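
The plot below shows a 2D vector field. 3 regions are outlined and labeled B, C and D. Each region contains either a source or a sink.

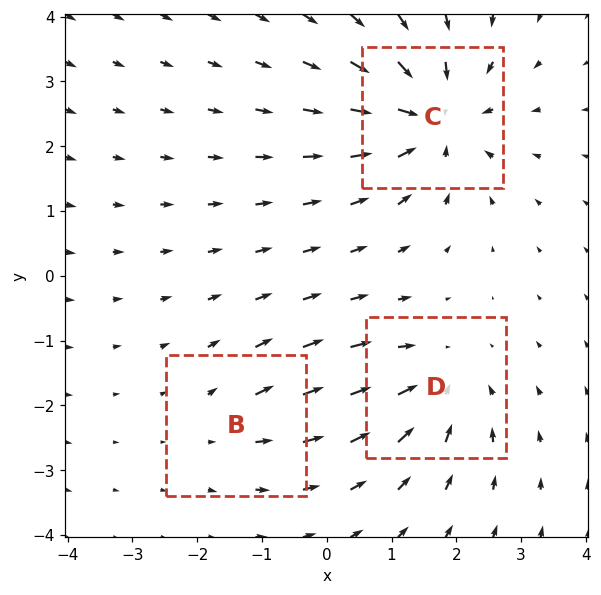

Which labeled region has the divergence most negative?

Divergence at each region's feature centre — B: about +2, C: about -5, D: about -3. Region C is most negative.

C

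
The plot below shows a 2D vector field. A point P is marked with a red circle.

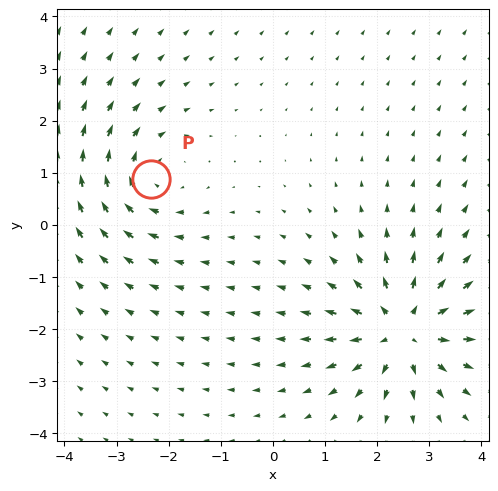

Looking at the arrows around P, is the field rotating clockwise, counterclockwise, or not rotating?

clockwise

Near P at (-2.3, 0.9) the arrows circulate clockwise. The curl (z-component) there is about -3; negative curl means clockwise rotation.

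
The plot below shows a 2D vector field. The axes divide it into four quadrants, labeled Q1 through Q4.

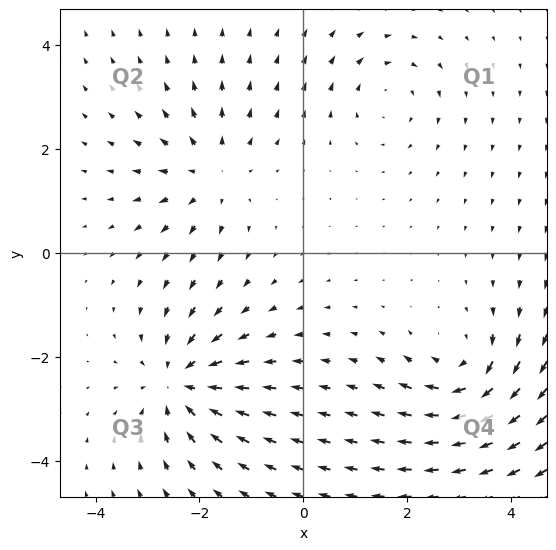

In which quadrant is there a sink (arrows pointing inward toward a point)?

Q3

The sink sits at approximately (-2.4, -2.5), which lies in quadrant Q3. The divergence there is about -5, negative as expected for a sink.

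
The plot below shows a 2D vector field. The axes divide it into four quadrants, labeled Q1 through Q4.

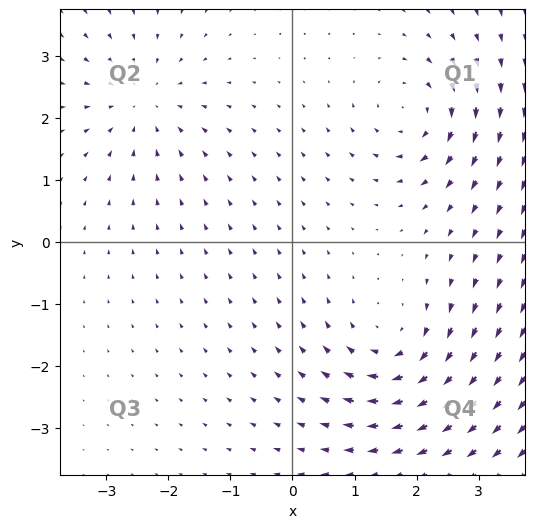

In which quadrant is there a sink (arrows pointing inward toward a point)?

Q2

The sink sits at approximately (-2.4, 2.3), which lies in quadrant Q2. The divergence there is about -3, negative as expected for a sink.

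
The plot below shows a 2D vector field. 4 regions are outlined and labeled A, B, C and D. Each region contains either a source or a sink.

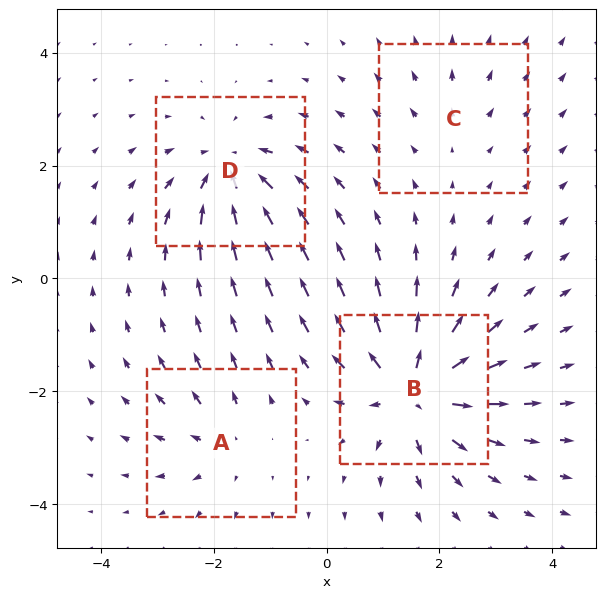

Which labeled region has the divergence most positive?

Divergence at each region's feature centre — A: about +4, B: about +8, C: about +2, D: about -6. Region B is most positive.

B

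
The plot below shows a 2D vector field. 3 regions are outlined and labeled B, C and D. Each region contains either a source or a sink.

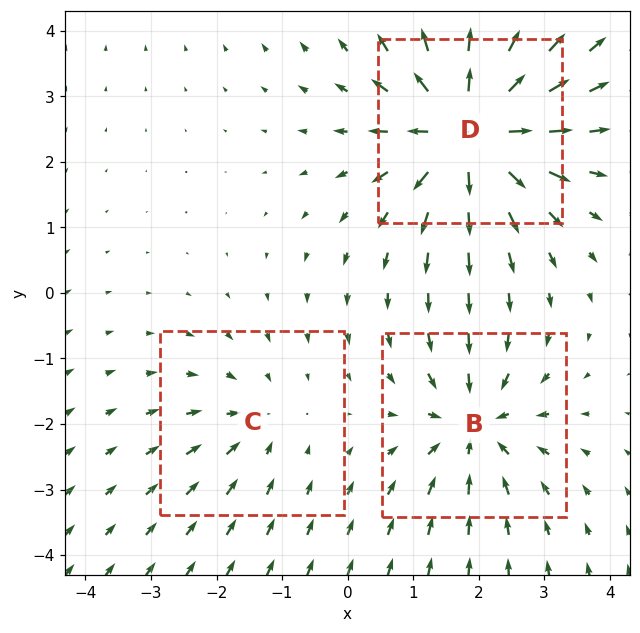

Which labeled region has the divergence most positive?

D

Divergence at each region's feature centre — B: about -4, C: about -2, D: about +6. Region D is most positive.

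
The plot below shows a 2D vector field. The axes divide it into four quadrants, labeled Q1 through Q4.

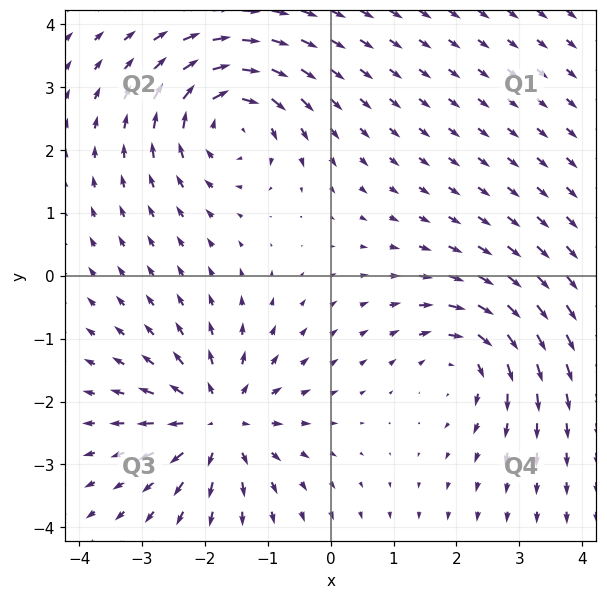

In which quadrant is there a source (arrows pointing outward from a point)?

The source sits at approximately (-1.8, -2.3), which lies in quadrant Q3. The divergence there is about +5, positive as expected for a source.

Q3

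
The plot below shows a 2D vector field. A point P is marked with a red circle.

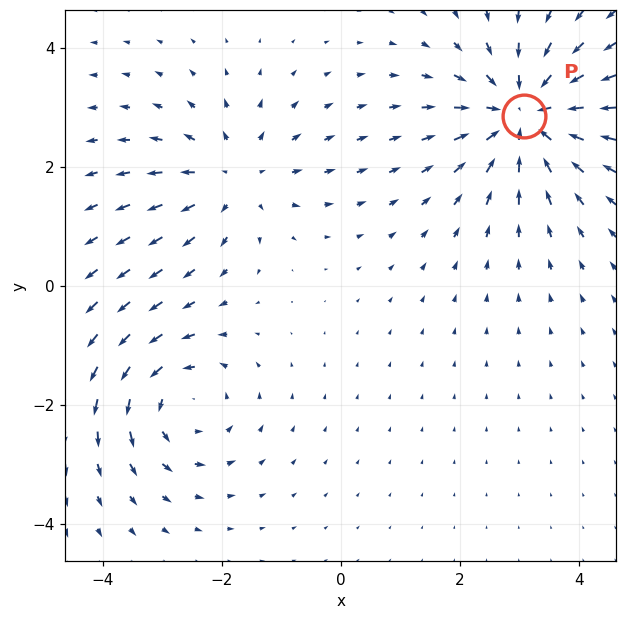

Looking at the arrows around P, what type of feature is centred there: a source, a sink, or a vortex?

sink

At P (3.1, 2.9) the arrows converge inward. Divergence about -4, curl ≈0 — negative divergence with near-zero curl is a sink.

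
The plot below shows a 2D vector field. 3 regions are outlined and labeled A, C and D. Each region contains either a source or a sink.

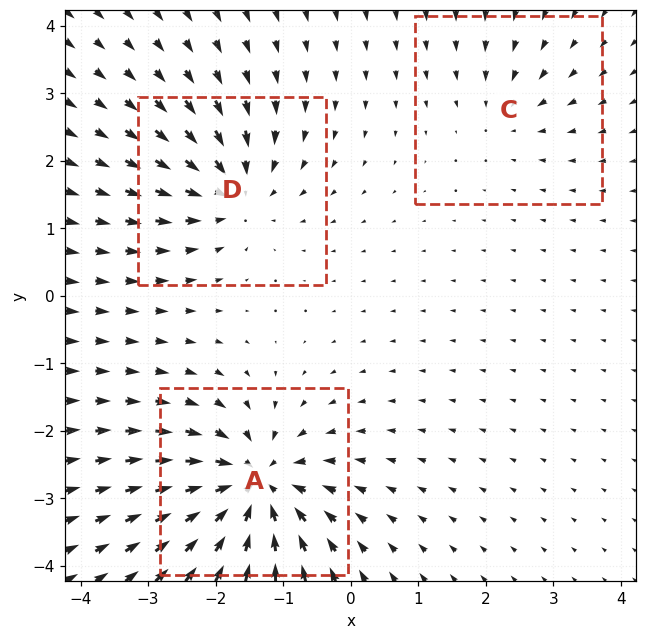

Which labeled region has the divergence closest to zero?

C

Divergence at each region's feature centre — A: about -6, C: about -2, D: about -4. Region C is closest to zero.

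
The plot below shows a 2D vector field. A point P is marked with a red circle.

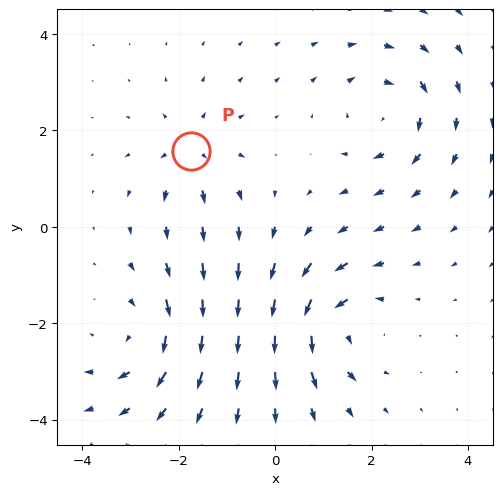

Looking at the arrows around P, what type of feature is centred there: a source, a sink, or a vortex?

source

At P (-1.7, 1.6) the arrows spread outward. Divergence about +4, curl ≈0 — positive divergence with near-zero curl is a source.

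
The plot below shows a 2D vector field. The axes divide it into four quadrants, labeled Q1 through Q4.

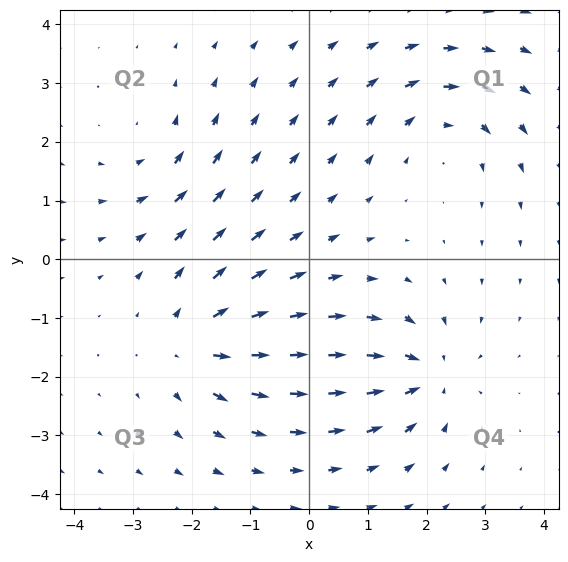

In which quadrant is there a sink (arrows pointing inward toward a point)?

Q4

The sink sits at approximately (2.0, -2.0), which lies in quadrant Q4. The divergence there is about -5, negative as expected for a sink.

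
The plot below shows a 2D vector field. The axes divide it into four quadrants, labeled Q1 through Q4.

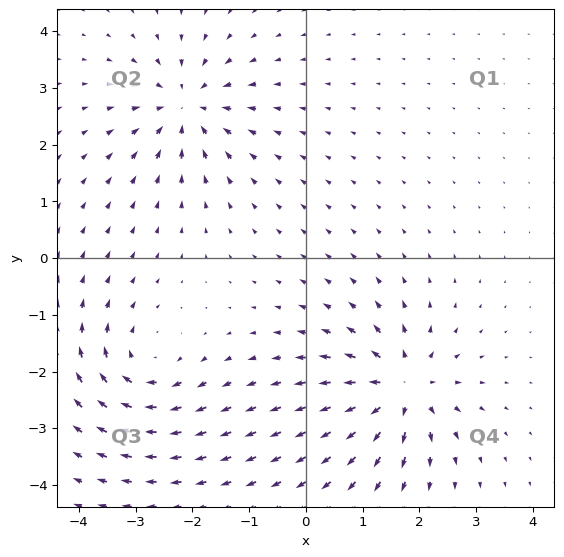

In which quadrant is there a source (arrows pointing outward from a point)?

Q4

The source sits at approximately (1.7, -2.3), which lies in quadrant Q4. The divergence there is about +7, positive as expected for a source.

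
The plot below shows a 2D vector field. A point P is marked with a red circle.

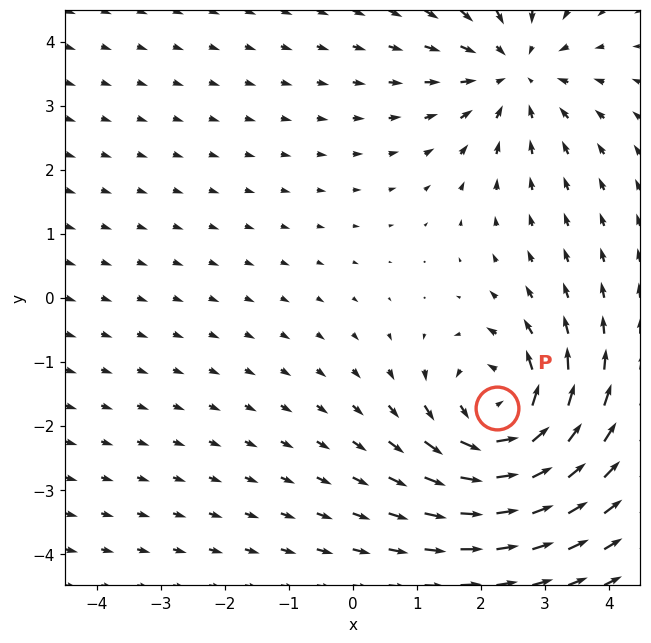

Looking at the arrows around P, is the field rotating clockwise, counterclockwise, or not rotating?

counterclockwise

Near P at (2.2, -1.7) the arrows circulate counterclockwise. The curl (z-component) there is about +6; positive curl means counterclockwise rotation.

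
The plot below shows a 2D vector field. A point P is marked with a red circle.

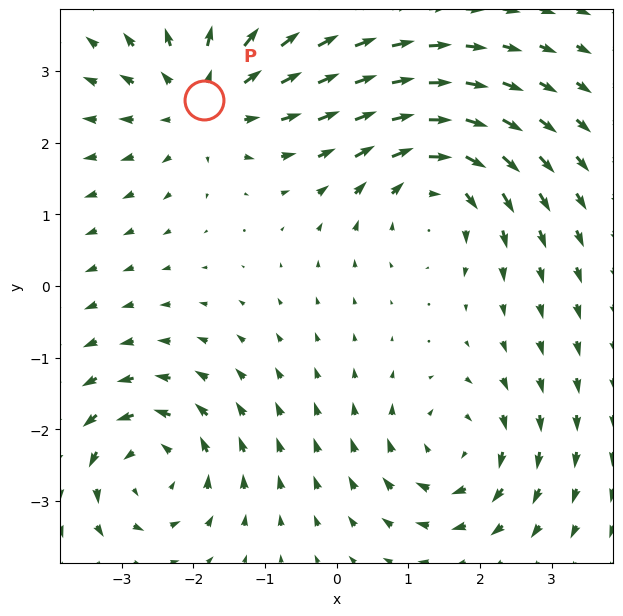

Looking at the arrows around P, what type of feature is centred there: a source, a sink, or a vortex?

source

At P (-1.8, 2.6) the arrows spread outward. Divergence about +4, curl ≈0 — positive divergence with near-zero curl is a source.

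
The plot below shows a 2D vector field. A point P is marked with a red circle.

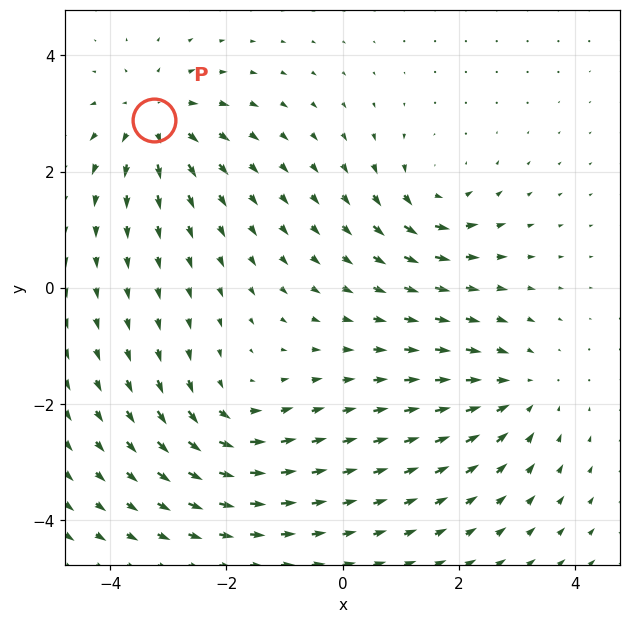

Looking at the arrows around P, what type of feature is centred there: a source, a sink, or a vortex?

source

At P (-3.2, 2.9) the arrows spread outward. Divergence about +5, curl ≈0 — positive divergence with near-zero curl is a source.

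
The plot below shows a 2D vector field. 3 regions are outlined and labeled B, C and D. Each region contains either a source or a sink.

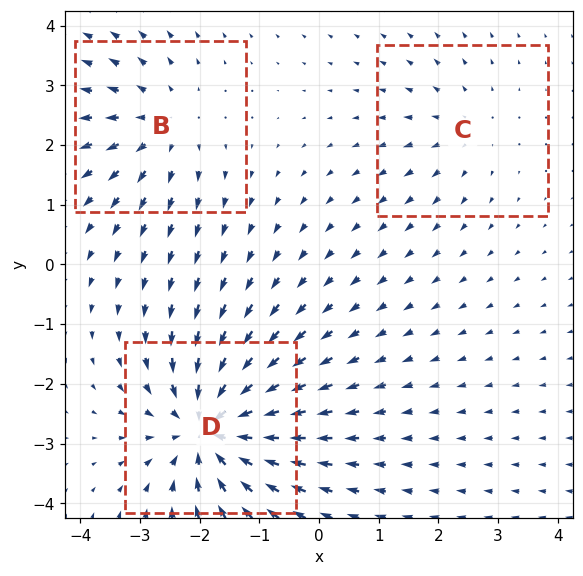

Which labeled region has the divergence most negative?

Divergence at each region's feature centre — B: about +3, C: about +2, D: about -5. Region D is most negative.

D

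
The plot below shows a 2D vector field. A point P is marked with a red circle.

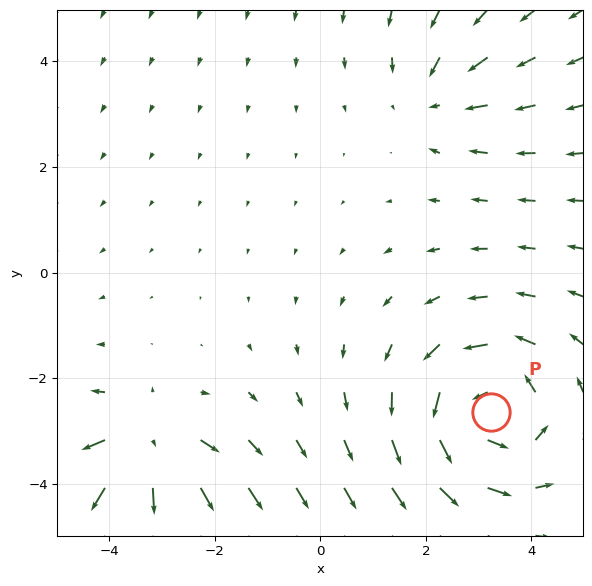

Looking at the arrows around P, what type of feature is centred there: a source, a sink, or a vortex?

At P (3.2, -2.6) the arrows circulate counterclockwise. Divergence ≈0, curl about +5 — near-zero divergence with nonzero curl is a vortex.

vortex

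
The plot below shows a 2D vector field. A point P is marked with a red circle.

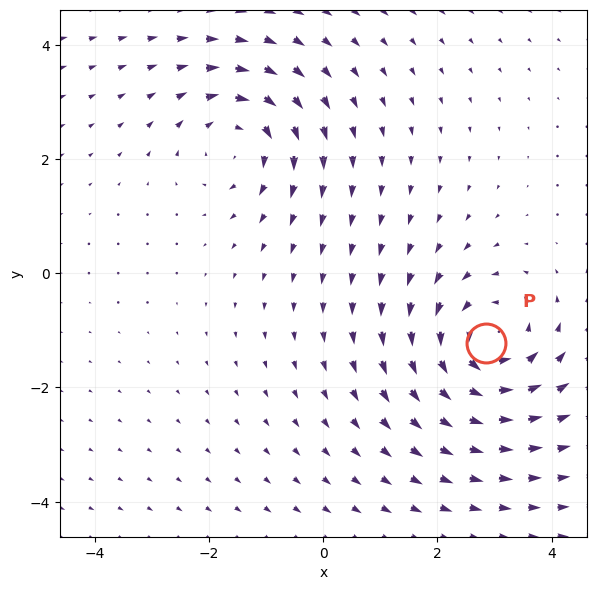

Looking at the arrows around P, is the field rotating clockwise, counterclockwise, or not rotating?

counterclockwise

Near P at (2.8, -1.2) the arrows circulate counterclockwise. The curl (z-component) there is about +5; positive curl means counterclockwise rotation.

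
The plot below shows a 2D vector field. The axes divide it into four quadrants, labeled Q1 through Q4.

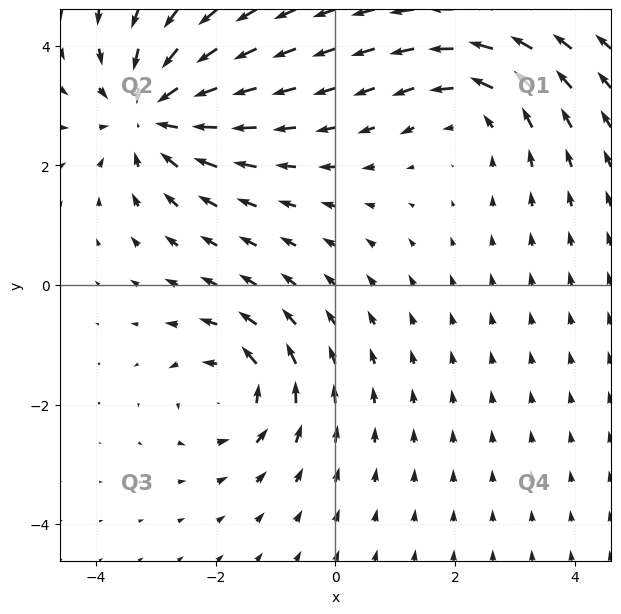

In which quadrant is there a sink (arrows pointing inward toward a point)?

Q2

The sink sits at approximately (-3.1, 2.9), which lies in quadrant Q2. The divergence there is about -4, negative as expected for a sink.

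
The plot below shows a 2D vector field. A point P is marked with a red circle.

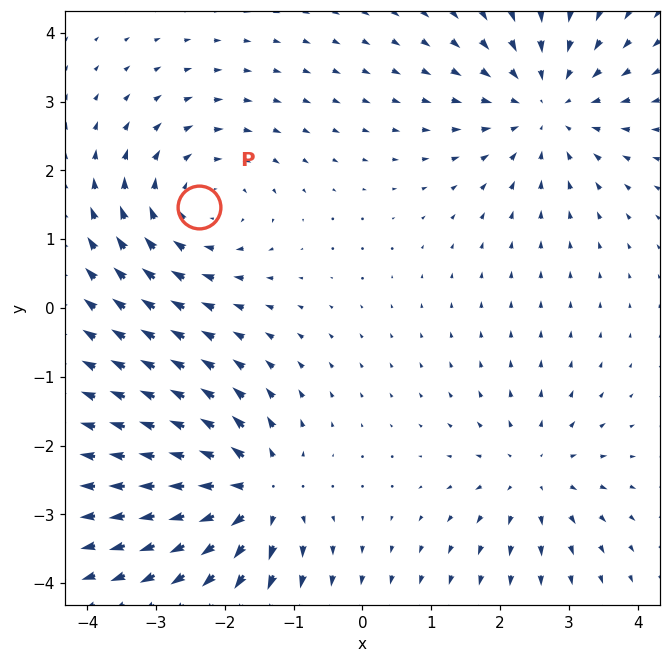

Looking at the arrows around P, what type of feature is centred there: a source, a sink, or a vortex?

At P (-2.4, 1.5) the arrows circulate clockwise. Divergence ≈0, curl about -4 — near-zero divergence with nonzero curl is a vortex.

vortex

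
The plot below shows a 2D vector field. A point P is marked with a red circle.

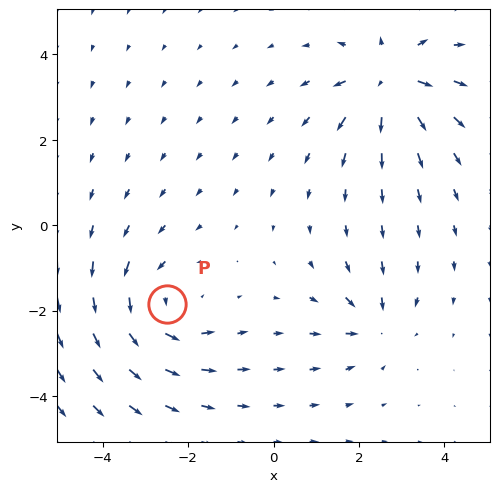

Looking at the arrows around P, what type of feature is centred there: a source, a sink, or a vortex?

At P (-2.5, -1.8) the arrows circulate counterclockwise. Divergence ≈0, curl about +4 — near-zero divergence with nonzero curl is a vortex.

vortex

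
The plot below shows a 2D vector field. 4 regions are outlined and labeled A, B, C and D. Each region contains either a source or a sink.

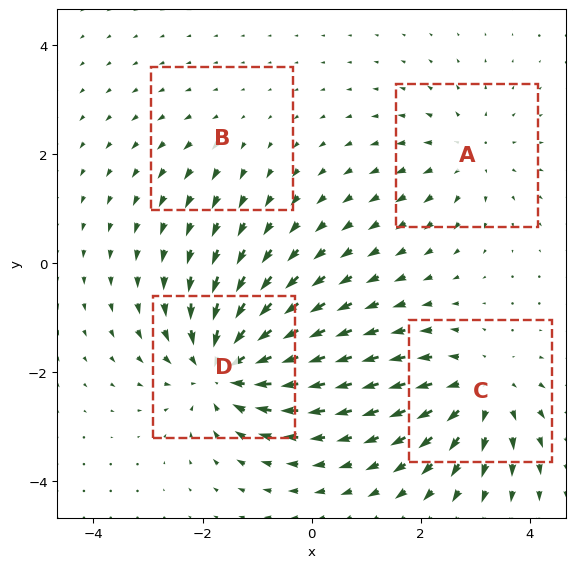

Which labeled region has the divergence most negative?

Divergence at each region's feature centre — A: about +3, B: about +2, C: about +5, D: about -7. Region D is most negative.

D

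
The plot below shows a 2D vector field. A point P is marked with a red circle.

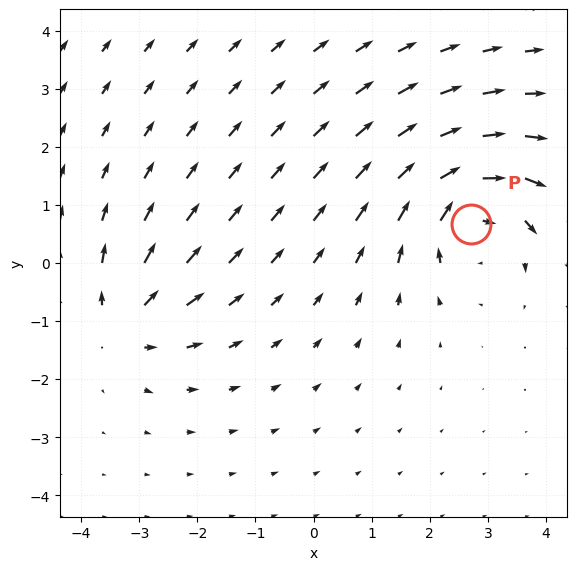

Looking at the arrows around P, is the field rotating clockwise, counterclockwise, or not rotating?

Near P at (2.7, 0.7) the arrows circulate clockwise. The curl (z-component) there is about -5; negative curl means clockwise rotation.

clockwise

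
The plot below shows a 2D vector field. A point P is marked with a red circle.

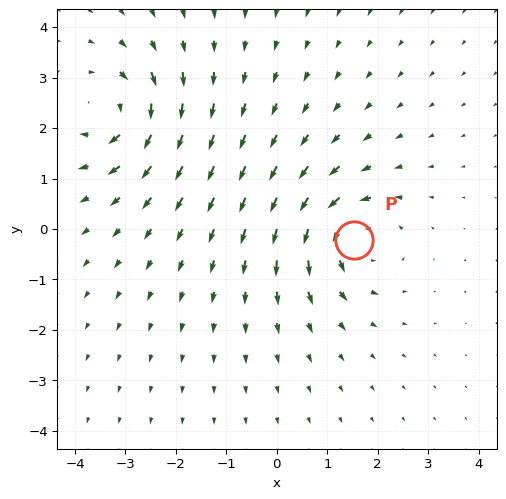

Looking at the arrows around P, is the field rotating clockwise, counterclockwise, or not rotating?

counterclockwise

Near P at (1.5, -0.2) the arrows circulate counterclockwise. The curl (z-component) there is about +5; positive curl means counterclockwise rotation.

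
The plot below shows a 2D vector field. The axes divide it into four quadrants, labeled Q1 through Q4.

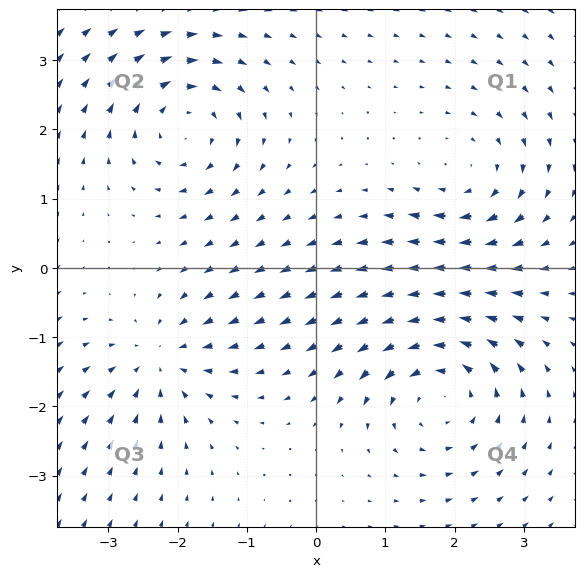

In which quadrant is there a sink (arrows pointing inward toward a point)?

Q3

The sink sits at approximately (-2.2, -1.3), which lies in quadrant Q3. The divergence there is about -4, negative as expected for a sink.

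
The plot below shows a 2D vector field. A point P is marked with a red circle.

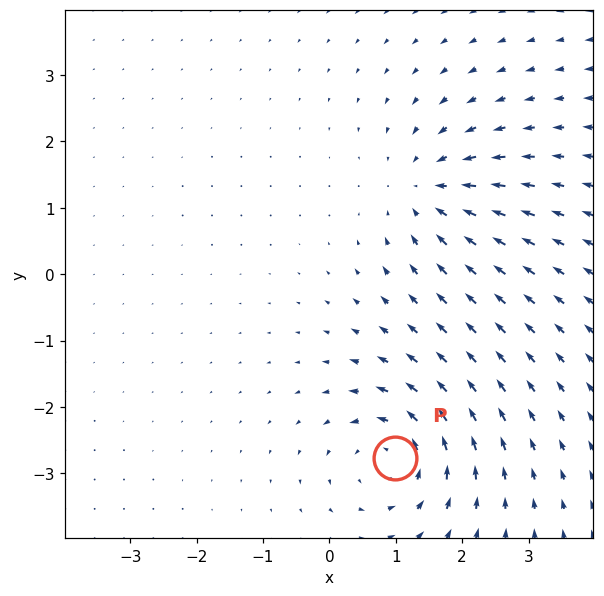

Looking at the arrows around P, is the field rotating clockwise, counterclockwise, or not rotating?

counterclockwise

Near P at (1.0, -2.8) the arrows circulate counterclockwise. The curl (z-component) there is about +6; positive curl means counterclockwise rotation.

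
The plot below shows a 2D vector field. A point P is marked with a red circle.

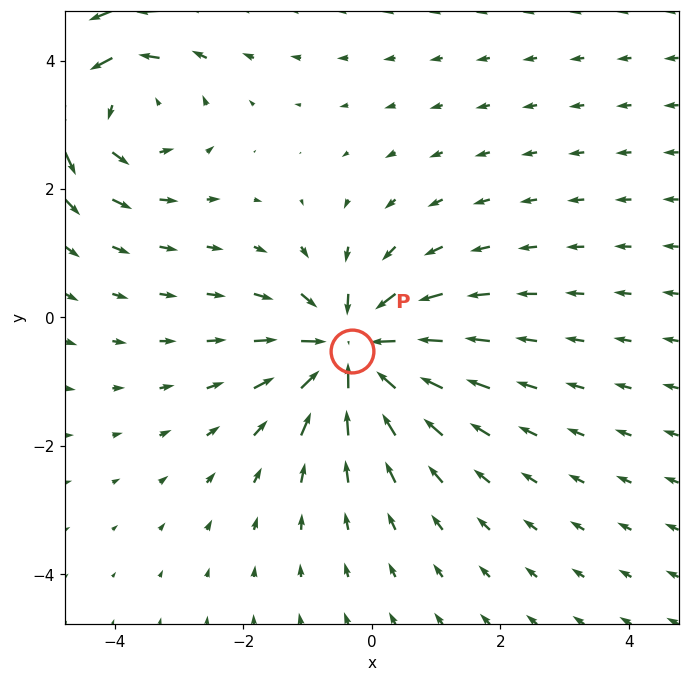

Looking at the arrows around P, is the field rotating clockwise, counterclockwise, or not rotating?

Near P at (-0.3, -0.5) the arrows show no circulation. The curl there is ≈0.

not rotating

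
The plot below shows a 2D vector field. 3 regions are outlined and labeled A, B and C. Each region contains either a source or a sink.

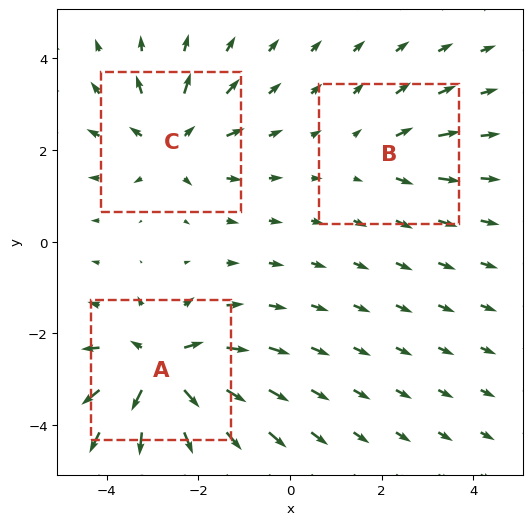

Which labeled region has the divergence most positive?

Divergence at each region's feature centre — A: about +6, B: about +2, C: about +4. Region A is most positive.

A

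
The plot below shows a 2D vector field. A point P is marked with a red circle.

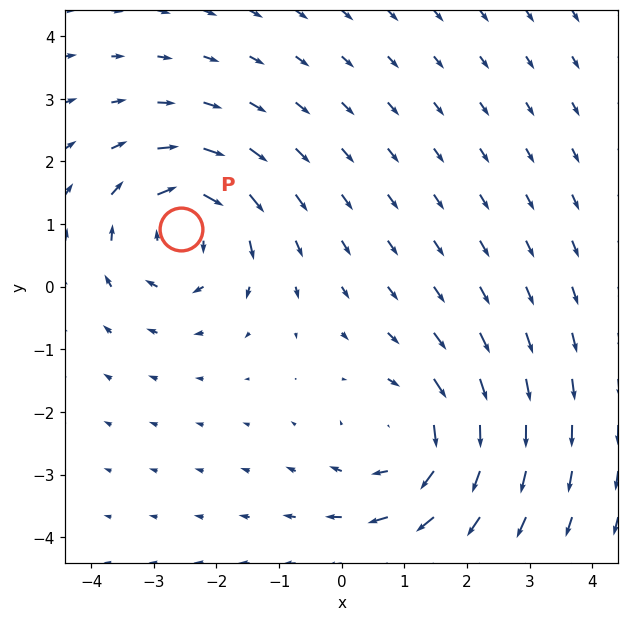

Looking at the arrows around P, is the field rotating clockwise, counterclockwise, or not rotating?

clockwise

Near P at (-2.6, 0.9) the arrows circulate clockwise. The curl (z-component) there is about -4; negative curl means clockwise rotation.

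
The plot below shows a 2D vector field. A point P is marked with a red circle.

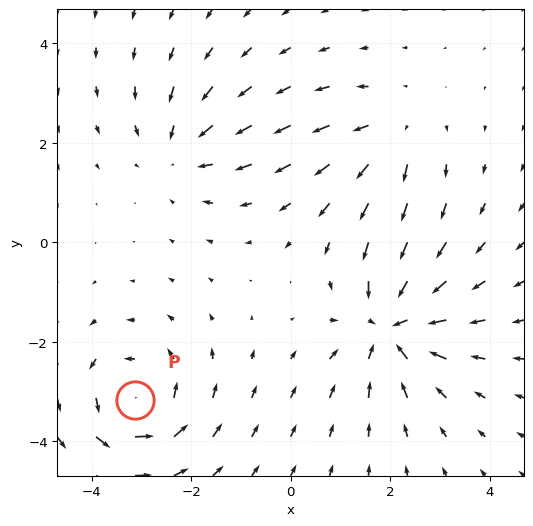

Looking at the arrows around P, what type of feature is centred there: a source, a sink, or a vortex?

At P (-3.1, -3.2) the arrows circulate counterclockwise. Divergence ≈0, curl about +4 — near-zero divergence with nonzero curl is a vortex.

vortex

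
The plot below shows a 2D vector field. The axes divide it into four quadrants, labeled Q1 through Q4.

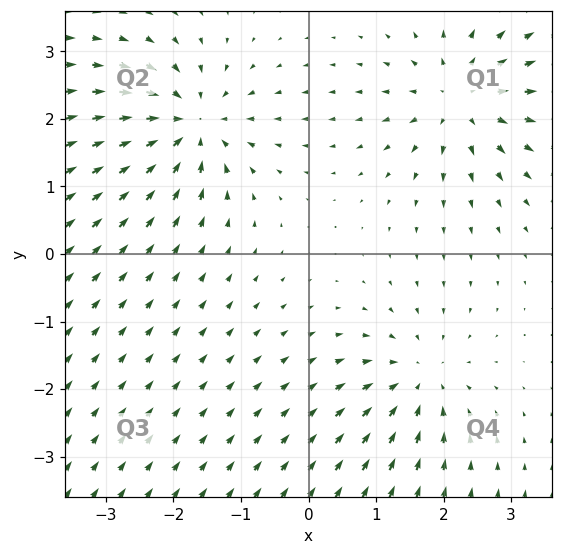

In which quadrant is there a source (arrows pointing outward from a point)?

The source sits at approximately (2.3, 2.3), which lies in quadrant Q1. The divergence there is about +4, positive as expected for a source.

Q1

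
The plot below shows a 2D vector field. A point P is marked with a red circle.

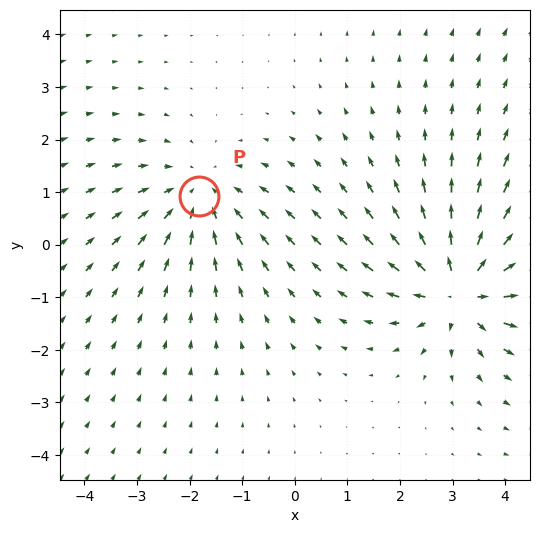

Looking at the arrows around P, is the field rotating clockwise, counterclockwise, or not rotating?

not rotating

Near P at (-1.8, 0.9) the arrows show no circulation. The curl there is ≈0.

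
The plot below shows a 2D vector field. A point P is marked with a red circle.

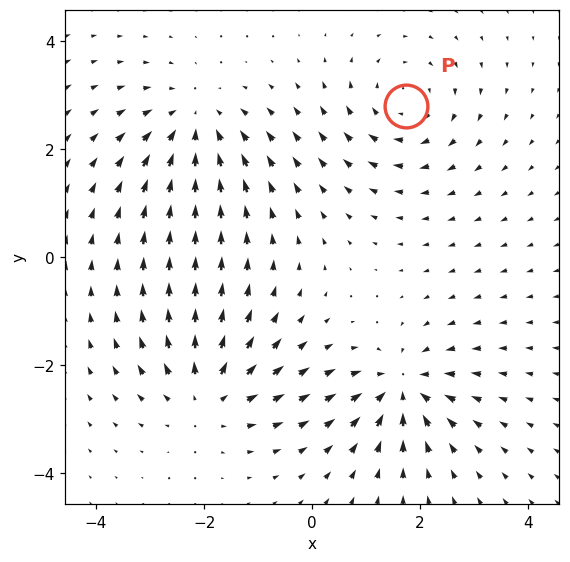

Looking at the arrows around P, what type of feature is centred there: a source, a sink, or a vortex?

At P (1.7, 2.8) the arrows circulate clockwise. Divergence ≈0, curl about -4 — near-zero divergence with nonzero curl is a vortex.

vortex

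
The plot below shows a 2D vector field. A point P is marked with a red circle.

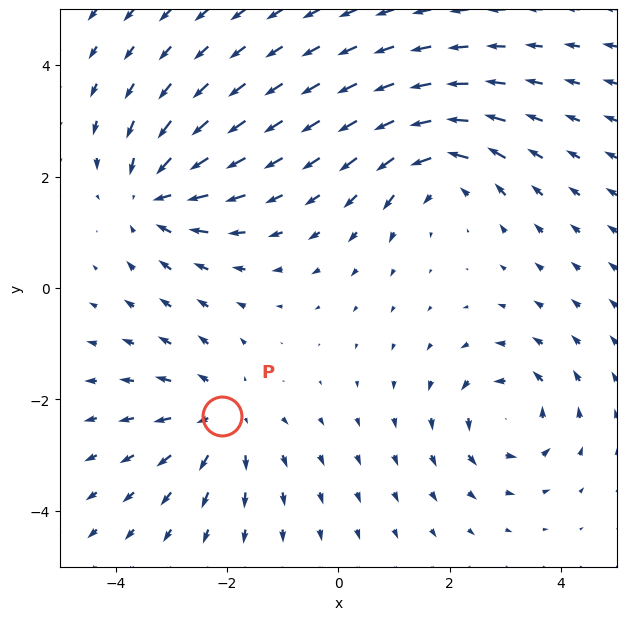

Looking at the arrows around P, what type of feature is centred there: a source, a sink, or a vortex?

At P (-2.1, -2.3) the arrows spread outward. Divergence about +4, curl ≈0 — positive divergence with near-zero curl is a source.

source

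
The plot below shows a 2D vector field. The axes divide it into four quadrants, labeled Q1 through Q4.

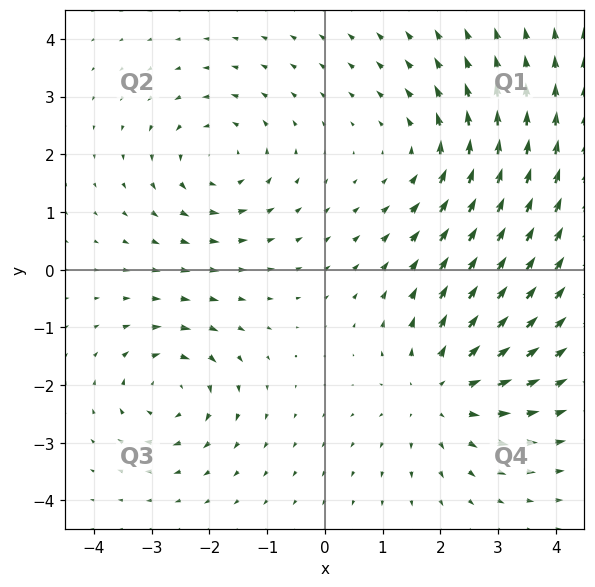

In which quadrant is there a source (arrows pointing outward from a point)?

Q4

The source sits at approximately (2.0, -2.1), which lies in quadrant Q4. The divergence there is about +4, positive as expected for a source.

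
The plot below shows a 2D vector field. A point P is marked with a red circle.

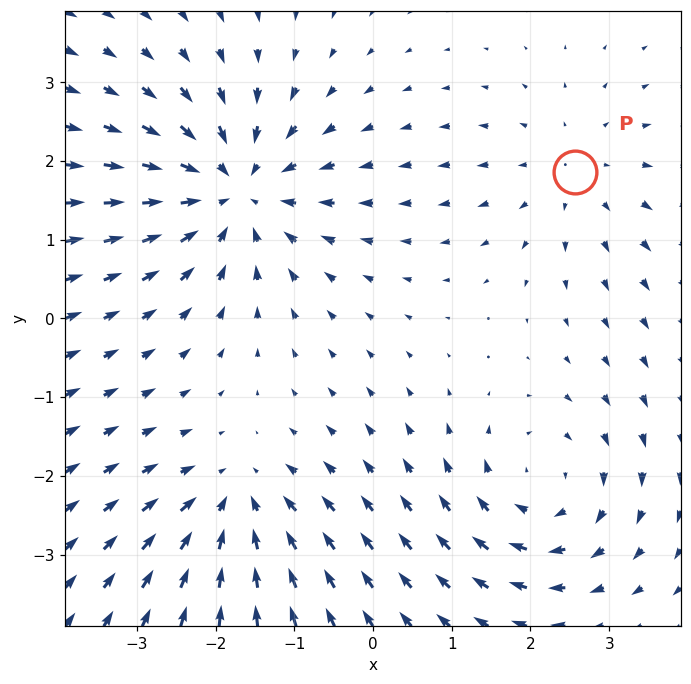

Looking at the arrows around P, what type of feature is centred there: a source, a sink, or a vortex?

source

At P (2.6, 1.9) the arrows spread outward. Divergence about +2, curl ≈0 — positive divergence with near-zero curl is a source.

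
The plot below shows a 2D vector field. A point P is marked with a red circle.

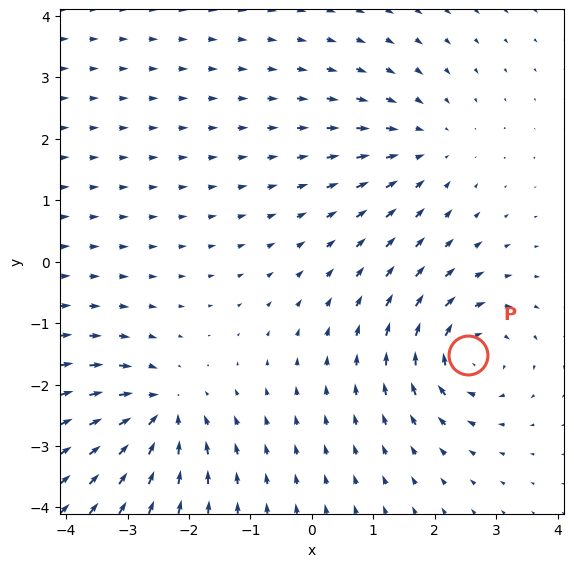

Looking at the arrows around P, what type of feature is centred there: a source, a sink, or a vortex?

vortex

At P (2.5, -1.5) the arrows circulate clockwise. Divergence ≈0, curl about -4 — near-zero divergence with nonzero curl is a vortex.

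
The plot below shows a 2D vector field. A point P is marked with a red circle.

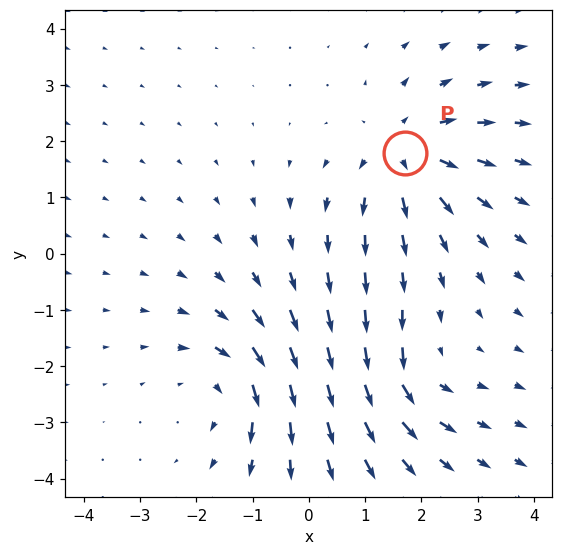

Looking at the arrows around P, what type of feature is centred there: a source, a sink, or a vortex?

source

At P (1.7, 1.8) the arrows spread outward. Divergence about +4, curl ≈0 — positive divergence with near-zero curl is a source.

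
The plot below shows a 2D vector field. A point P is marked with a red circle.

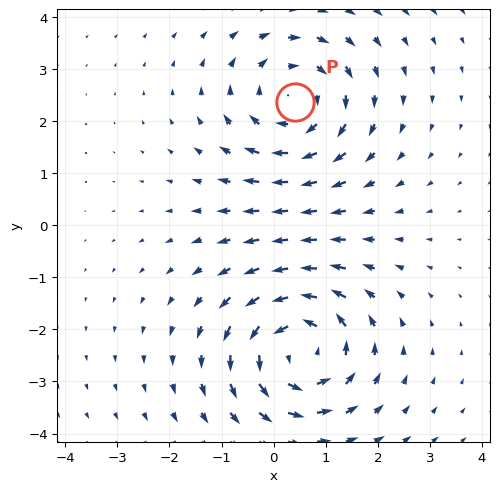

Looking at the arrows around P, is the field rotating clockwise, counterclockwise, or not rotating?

Near P at (0.4, 2.4) the arrows circulate clockwise. The curl (z-component) there is about -3; negative curl means clockwise rotation.

clockwise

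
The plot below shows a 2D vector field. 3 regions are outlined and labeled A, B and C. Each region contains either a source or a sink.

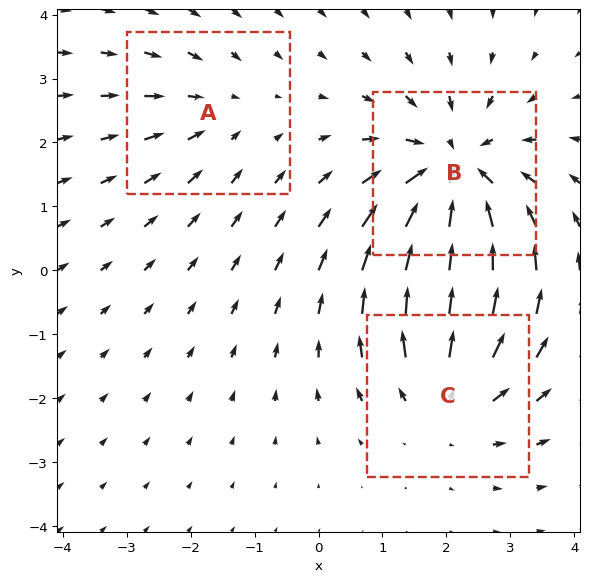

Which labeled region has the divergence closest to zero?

A

Divergence at each region's feature centre — A: about -2, B: about -5, C: about +3. Region A is closest to zero.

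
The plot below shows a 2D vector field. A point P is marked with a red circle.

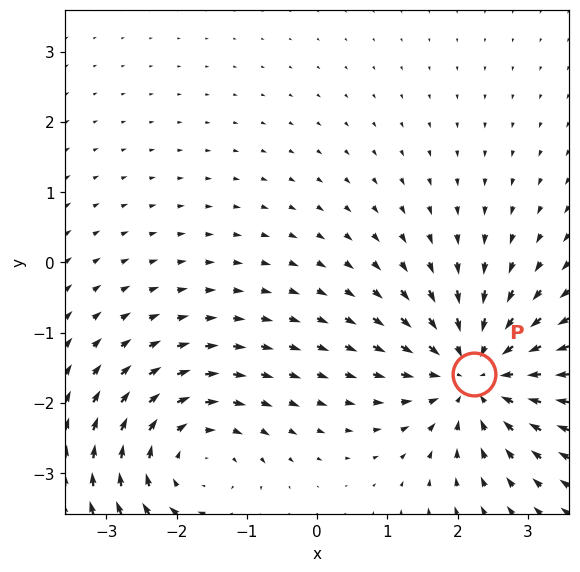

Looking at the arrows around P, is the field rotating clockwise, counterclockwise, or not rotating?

Near P at (2.2, -1.6) the arrows show no circulation. The curl there is ≈0.

not rotating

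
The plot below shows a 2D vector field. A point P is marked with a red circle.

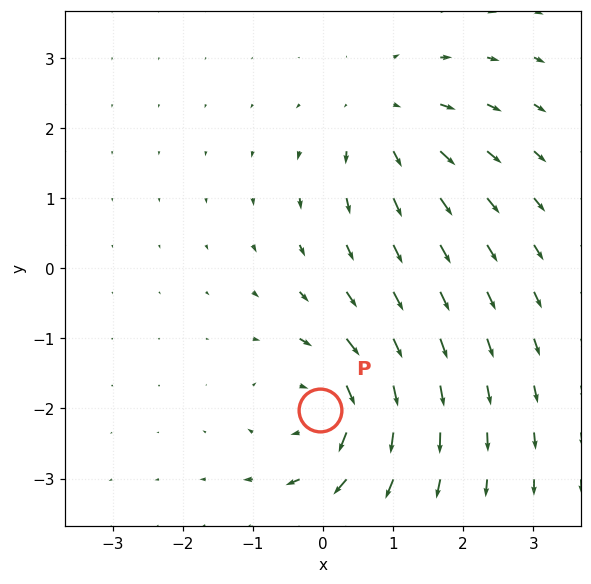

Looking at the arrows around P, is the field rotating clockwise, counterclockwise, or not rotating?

clockwise

Near P at (-0.0, -2.0) the arrows circulate clockwise. The curl (z-component) there is about -7; negative curl means clockwise rotation.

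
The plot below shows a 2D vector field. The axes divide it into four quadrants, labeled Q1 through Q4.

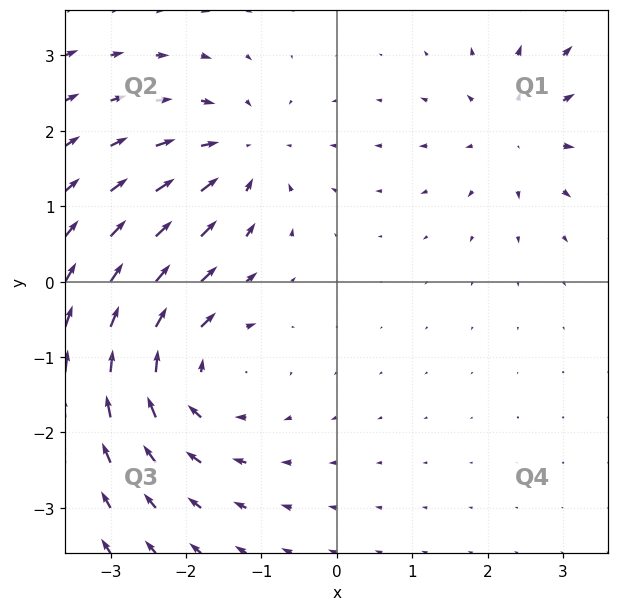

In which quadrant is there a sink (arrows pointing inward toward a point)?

Q2

The sink sits at approximately (-1.3, 1.7), which lies in quadrant Q2. The divergence there is about -4, negative as expected for a sink.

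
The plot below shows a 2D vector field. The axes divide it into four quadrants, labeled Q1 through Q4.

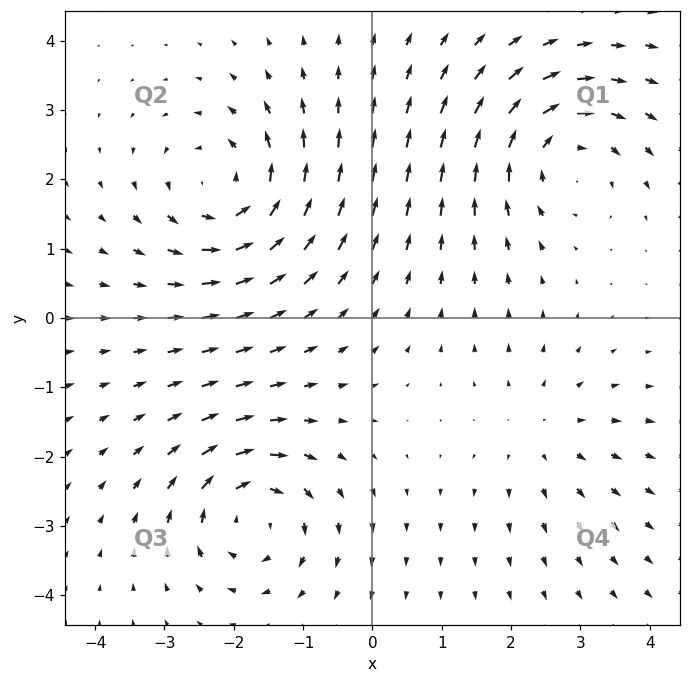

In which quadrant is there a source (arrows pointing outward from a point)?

Q4

The source sits at approximately (2.5, -1.7), which lies in quadrant Q4. The divergence there is about +3, positive as expected for a source.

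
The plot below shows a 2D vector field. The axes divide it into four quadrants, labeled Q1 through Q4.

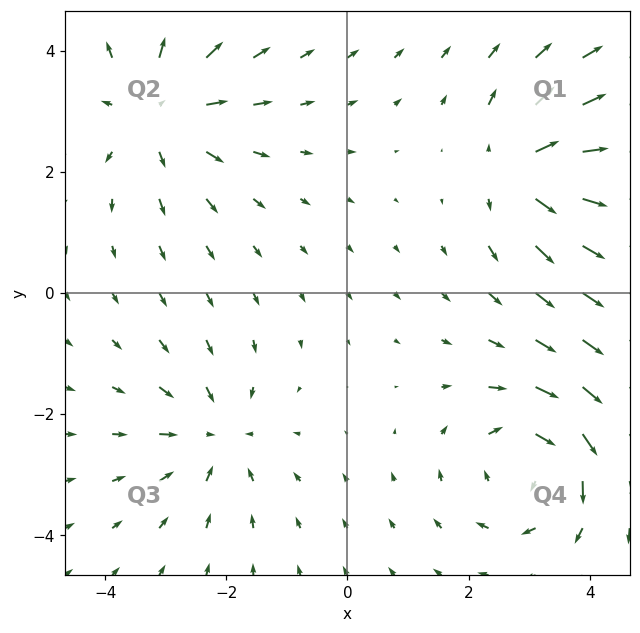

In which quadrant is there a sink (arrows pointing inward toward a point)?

The sink sits at approximately (-2.2, -2.4), which lies in quadrant Q3. The divergence there is about -4, negative as expected for a sink.

Q3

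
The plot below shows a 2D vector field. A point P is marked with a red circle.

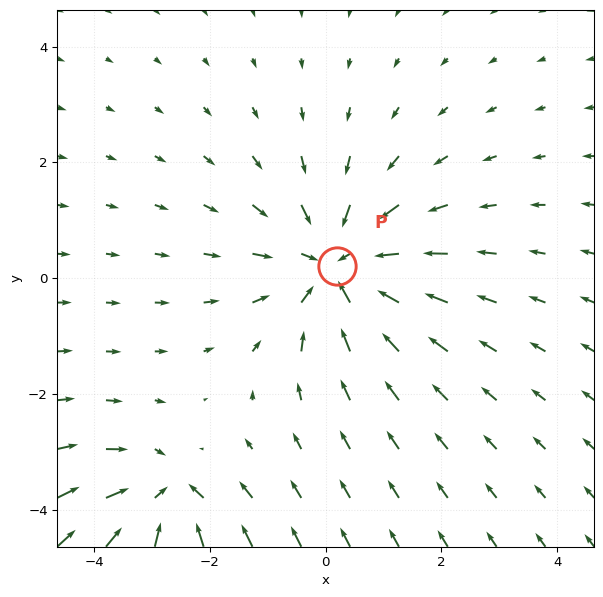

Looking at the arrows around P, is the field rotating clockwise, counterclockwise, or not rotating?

Near P at (0.2, 0.2) the arrows show no circulation. The curl there is ≈0.

not rotating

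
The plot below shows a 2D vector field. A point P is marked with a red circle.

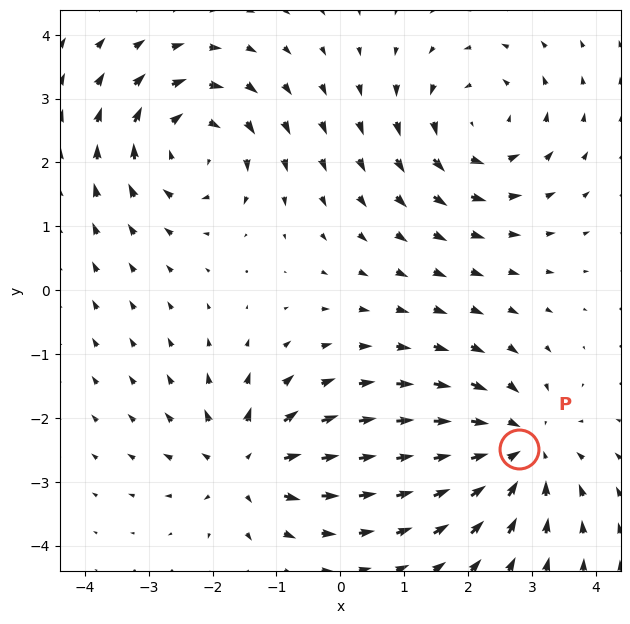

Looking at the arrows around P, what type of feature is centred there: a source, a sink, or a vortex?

sink

At P (2.8, -2.5) the arrows converge inward. Divergence about -4, curl ≈0 — negative divergence with near-zero curl is a sink.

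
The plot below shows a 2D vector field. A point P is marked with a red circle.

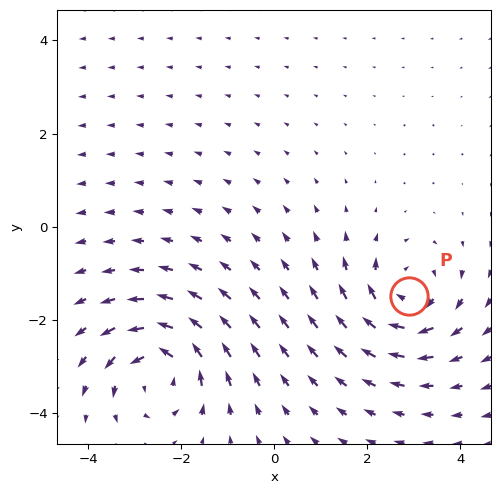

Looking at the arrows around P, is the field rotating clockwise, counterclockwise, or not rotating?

clockwise

Near P at (2.9, -1.5) the arrows circulate clockwise. The curl (z-component) there is about -5; negative curl means clockwise rotation.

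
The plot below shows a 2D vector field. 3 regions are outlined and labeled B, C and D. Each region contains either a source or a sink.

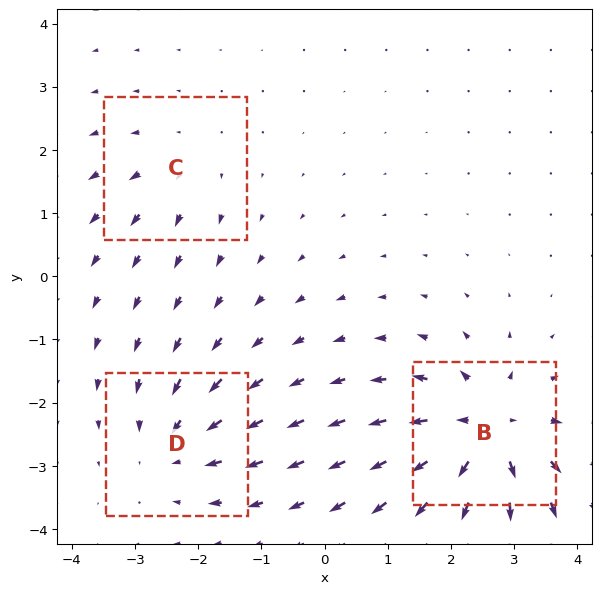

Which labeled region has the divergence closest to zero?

C

Divergence at each region's feature centre — B: about +6, C: about +2, D: about -3. Region C is closest to zero.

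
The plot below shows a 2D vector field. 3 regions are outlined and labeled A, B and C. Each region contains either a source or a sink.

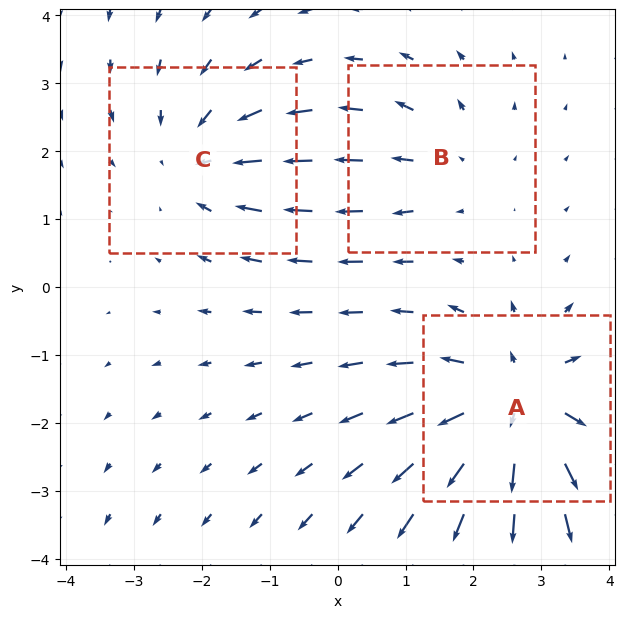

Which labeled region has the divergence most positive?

A

Divergence at each region's feature centre — A: about +4, B: about +2, C: about -3. Region A is most positive.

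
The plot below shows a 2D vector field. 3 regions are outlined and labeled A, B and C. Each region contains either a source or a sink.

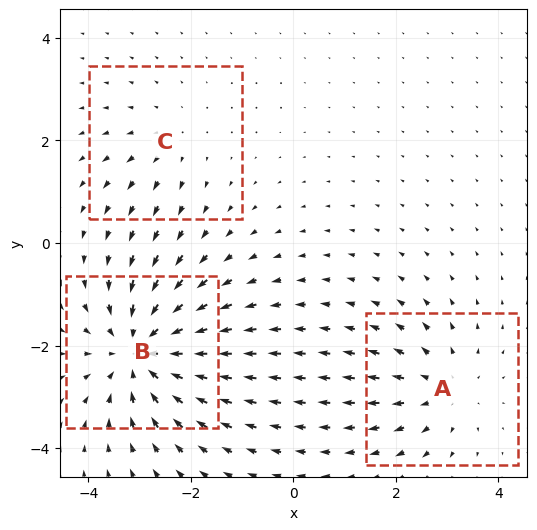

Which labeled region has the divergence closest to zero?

C

Divergence at each region's feature centre — A: about +3, B: about -5, C: about +2. Region C is closest to zero.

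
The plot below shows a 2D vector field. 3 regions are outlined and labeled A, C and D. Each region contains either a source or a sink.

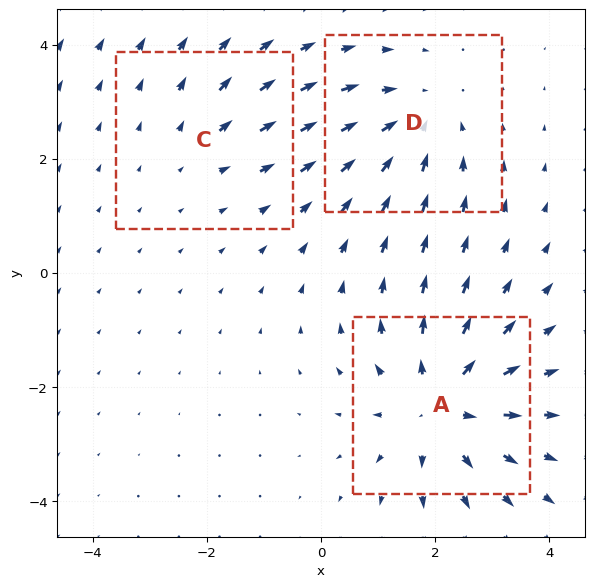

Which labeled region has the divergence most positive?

A

Divergence at each region's feature centre — A: about +4, C: about +2, D: about -3. Region A is most positive.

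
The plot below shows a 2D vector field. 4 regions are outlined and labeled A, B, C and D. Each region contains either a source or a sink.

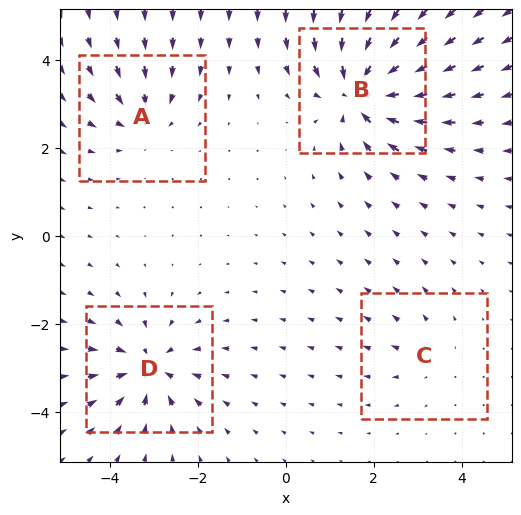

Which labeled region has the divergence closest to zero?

C

Divergence at each region's feature centre — A: about -4, B: about -8, C: about +2, D: about -6. Region C is closest to zero.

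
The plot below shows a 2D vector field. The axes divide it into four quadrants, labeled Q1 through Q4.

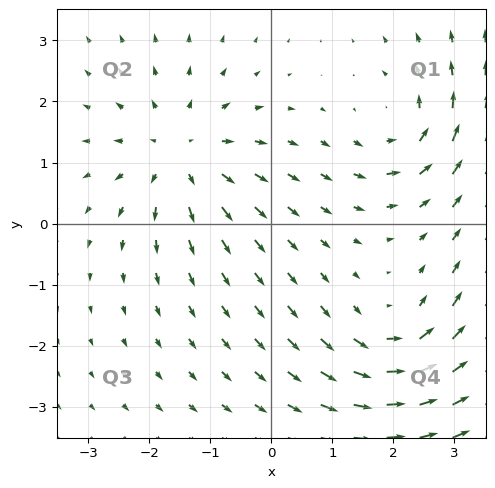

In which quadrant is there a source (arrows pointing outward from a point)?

Q2

The source sits at approximately (-1.5, 1.1), which lies in quadrant Q2. The divergence there is about +4, positive as expected for a source.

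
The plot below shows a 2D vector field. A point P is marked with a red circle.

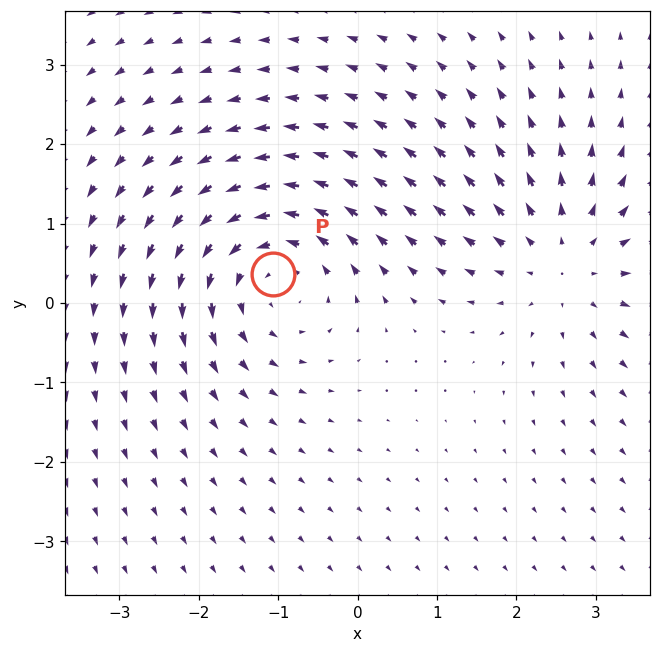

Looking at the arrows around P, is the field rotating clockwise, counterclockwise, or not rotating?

Near P at (-1.1, 0.4) the arrows circulate counterclockwise. The curl (z-component) there is about +4; positive curl means counterclockwise rotation.

counterclockwise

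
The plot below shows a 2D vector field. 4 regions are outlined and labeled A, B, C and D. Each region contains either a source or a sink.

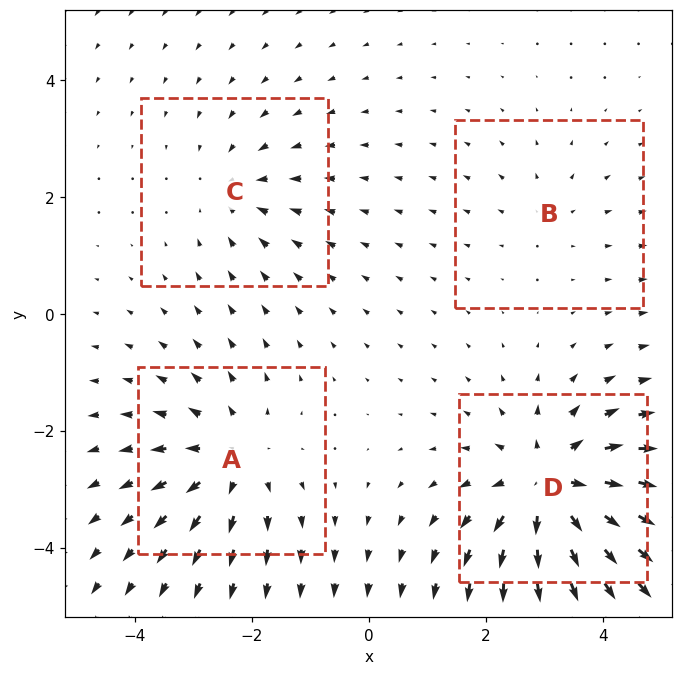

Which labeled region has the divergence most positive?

Divergence at each region's feature centre — A: about +4, B: about +2, C: about -3, D: about +7. Region D is most positive.

D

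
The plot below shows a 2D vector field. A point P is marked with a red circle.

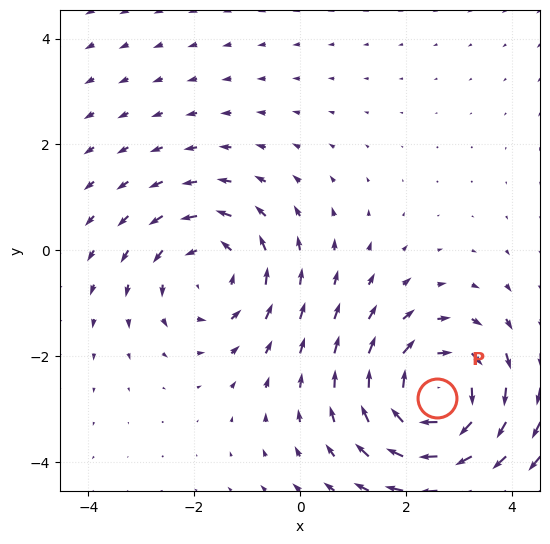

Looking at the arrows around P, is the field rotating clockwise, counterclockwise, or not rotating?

clockwise

Near P at (2.6, -2.8) the arrows circulate clockwise. The curl (z-component) there is about -3; negative curl means clockwise rotation.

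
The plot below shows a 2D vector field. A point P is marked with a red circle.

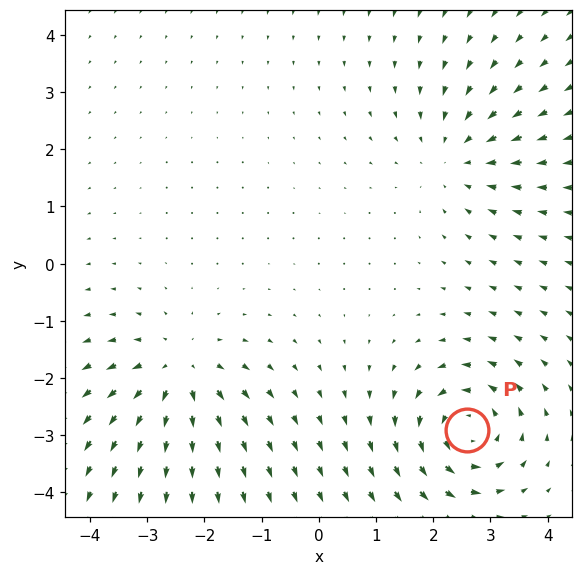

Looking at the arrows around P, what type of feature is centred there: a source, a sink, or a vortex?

vortex

At P (2.6, -2.9) the arrows circulate counterclockwise. Divergence ≈0, curl about +4 — near-zero divergence with nonzero curl is a vortex.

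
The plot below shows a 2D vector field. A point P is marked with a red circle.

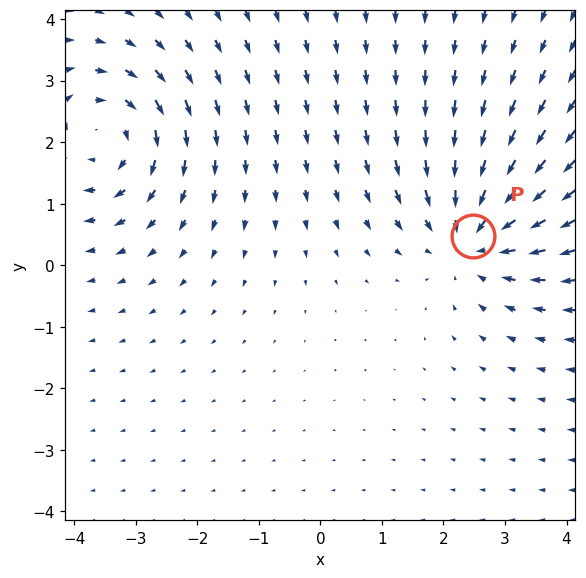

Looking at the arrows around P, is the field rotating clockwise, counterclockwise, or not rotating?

Near P at (2.5, 0.5) the arrows show no circulation. The curl there is ≈0.

not rotating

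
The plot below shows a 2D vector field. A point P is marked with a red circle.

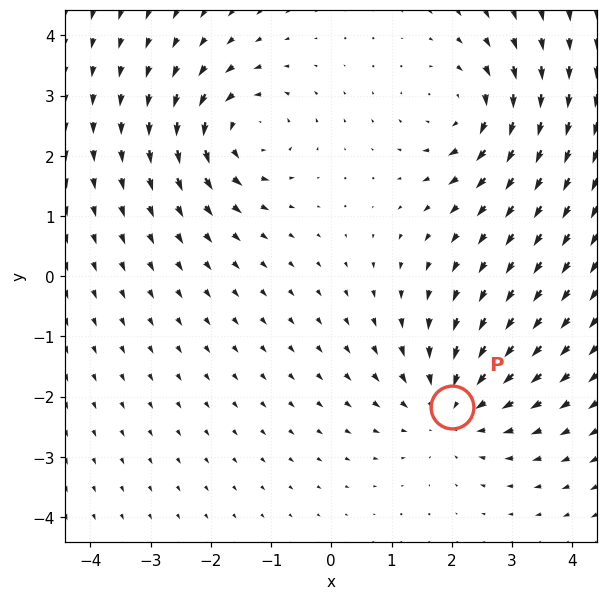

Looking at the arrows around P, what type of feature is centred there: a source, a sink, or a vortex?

At P (2.0, -2.2) the arrows converge inward. Divergence about -3, curl ≈0 — negative divergence with near-zero curl is a sink.

sink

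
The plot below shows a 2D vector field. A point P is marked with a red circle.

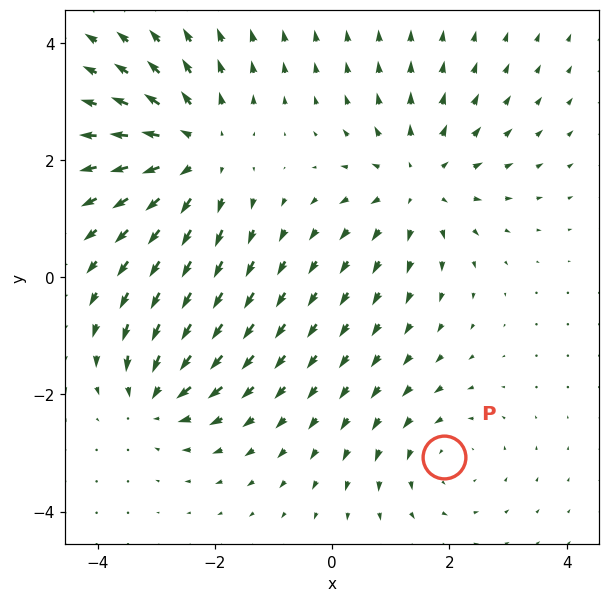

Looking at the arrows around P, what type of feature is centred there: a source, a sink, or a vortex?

vortex

At P (1.9, -3.1) the arrows circulate counterclockwise. Divergence ≈0, curl about +2 — near-zero divergence with nonzero curl is a vortex.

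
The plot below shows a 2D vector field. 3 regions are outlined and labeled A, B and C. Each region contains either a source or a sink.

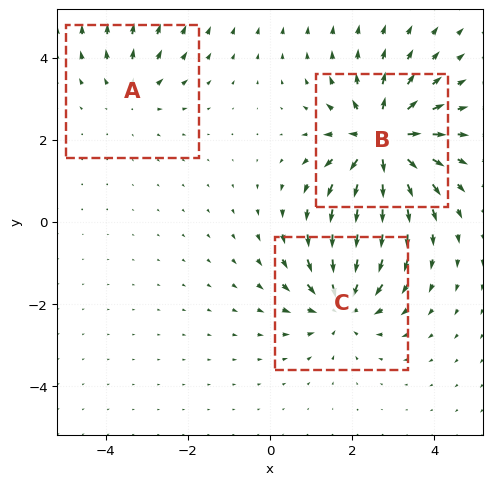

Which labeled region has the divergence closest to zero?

A

Divergence at each region's feature centre — A: about +2, B: about +5, C: about -3. Region A is closest to zero.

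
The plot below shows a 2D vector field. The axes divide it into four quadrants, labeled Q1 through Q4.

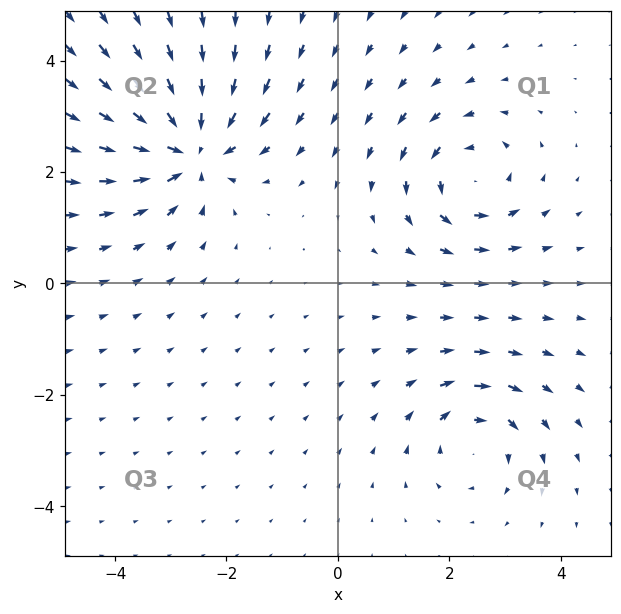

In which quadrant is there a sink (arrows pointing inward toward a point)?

The sink sits at approximately (-2.7, 2.4), which lies in quadrant Q2. The divergence there is about -5, negative as expected for a sink.

Q2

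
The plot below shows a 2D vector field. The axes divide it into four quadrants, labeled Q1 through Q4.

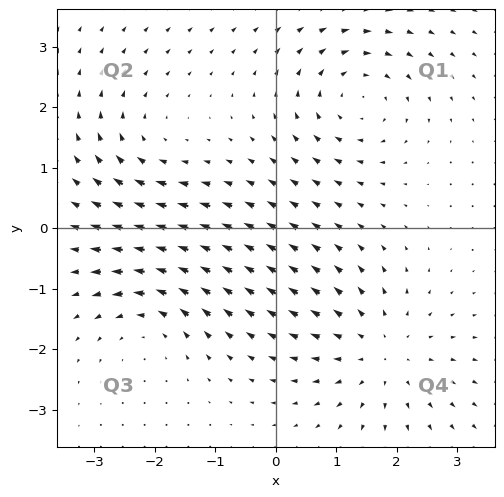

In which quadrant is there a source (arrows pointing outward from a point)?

Q4

The source sits at approximately (1.7, -2.1), which lies in quadrant Q4. The divergence there is about +3, positive as expected for a source.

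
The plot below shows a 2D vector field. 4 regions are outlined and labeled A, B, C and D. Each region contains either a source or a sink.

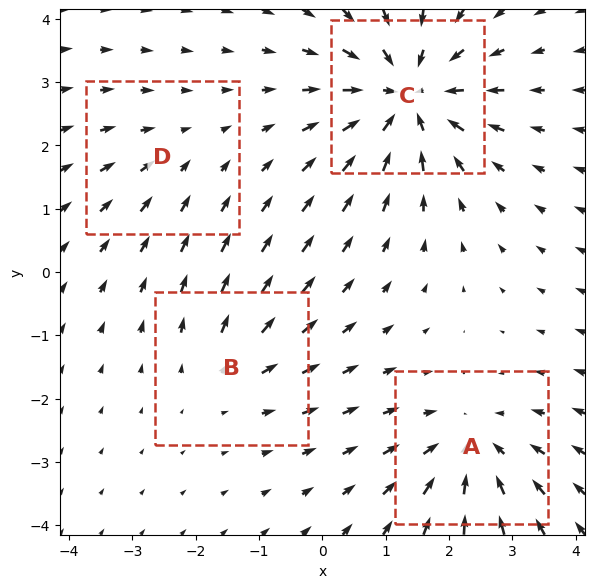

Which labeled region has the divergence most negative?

C

Divergence at each region's feature centre — A: about -5, B: about +3, C: about -7, D: about -2. Region C is most negative.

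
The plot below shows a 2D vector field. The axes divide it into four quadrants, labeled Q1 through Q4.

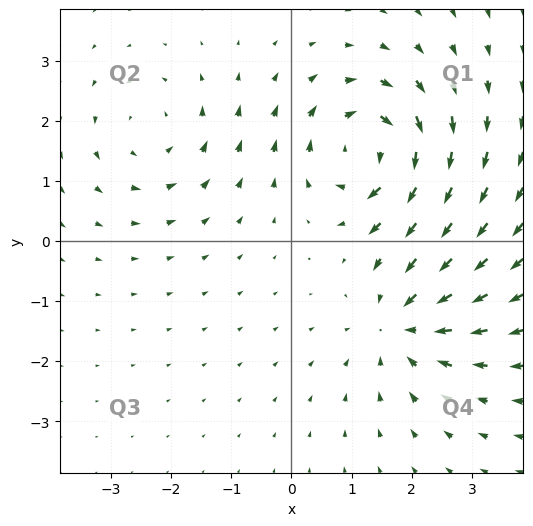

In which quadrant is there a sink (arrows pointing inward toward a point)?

Q4

The sink sits at approximately (1.9, -1.4), which lies in quadrant Q4. The divergence there is about -3, negative as expected for a sink.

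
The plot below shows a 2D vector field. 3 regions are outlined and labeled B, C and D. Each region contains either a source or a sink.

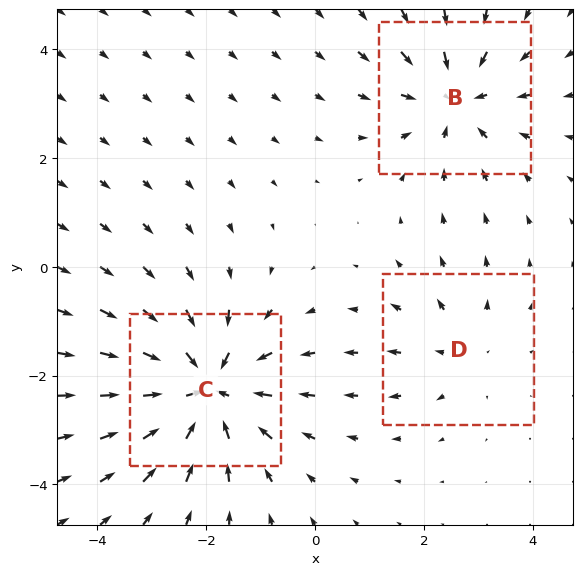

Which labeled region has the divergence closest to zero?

Divergence at each region's feature centre — B: about -3, C: about -5, D: about +2. Region D is closest to zero.

D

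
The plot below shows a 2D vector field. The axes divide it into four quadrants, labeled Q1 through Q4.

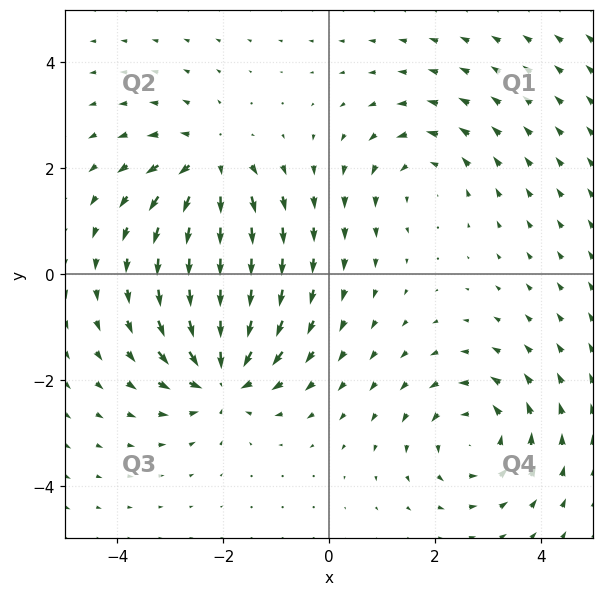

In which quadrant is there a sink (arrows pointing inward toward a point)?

Q3

The sink sits at approximately (-2.0, -1.9), which lies in quadrant Q3. The divergence there is about -7, negative as expected for a sink.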